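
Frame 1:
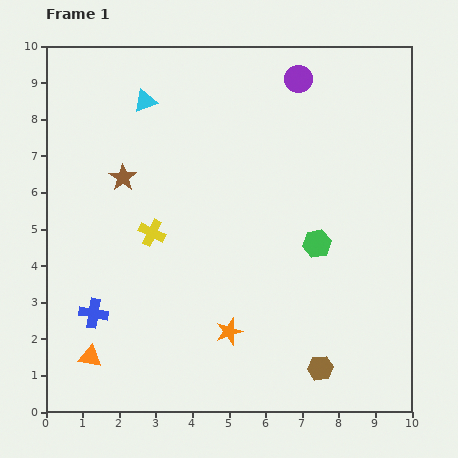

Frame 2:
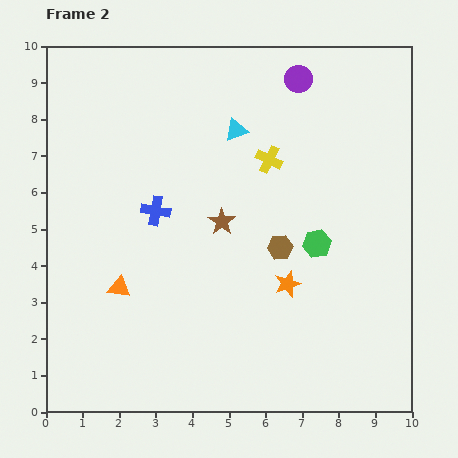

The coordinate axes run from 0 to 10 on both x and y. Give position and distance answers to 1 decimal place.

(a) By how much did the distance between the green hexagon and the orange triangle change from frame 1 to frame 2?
-1.4

Distance in frame 1: 6.9. Distance in frame 2: 5.5.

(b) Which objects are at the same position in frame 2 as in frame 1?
the purple circle, the green hexagon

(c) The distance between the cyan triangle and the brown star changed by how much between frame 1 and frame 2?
+0.3

Distance in frame 1: 2.2. Distance in frame 2: 2.5.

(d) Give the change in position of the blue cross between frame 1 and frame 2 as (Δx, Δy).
(1.7, 2.8)

The blue cross was at (1.3, 2.7) in frame 1 and (3.0, 5.5) in frame 2.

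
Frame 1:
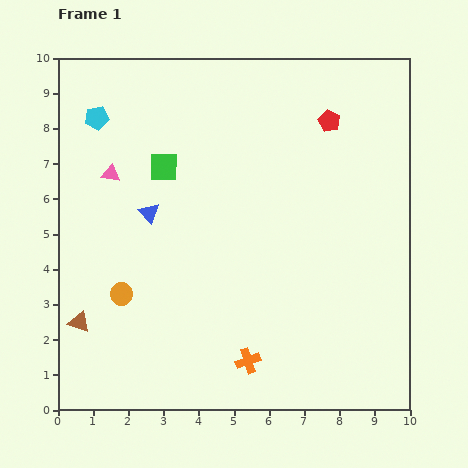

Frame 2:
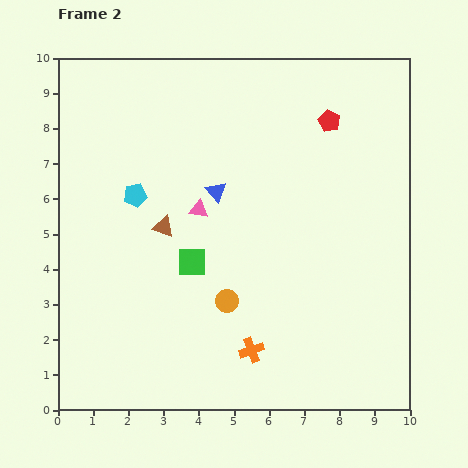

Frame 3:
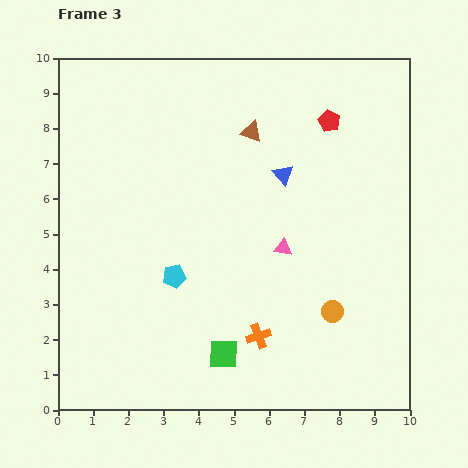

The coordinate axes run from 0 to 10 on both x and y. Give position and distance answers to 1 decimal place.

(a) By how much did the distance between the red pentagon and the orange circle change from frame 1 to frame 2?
-1.8

Distance in frame 1: 7.7. Distance in frame 2: 5.9.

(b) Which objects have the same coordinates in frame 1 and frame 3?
the red pentagon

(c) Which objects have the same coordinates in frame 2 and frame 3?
the red pentagon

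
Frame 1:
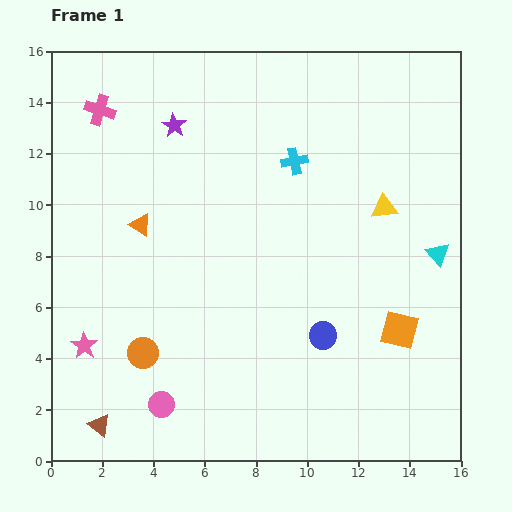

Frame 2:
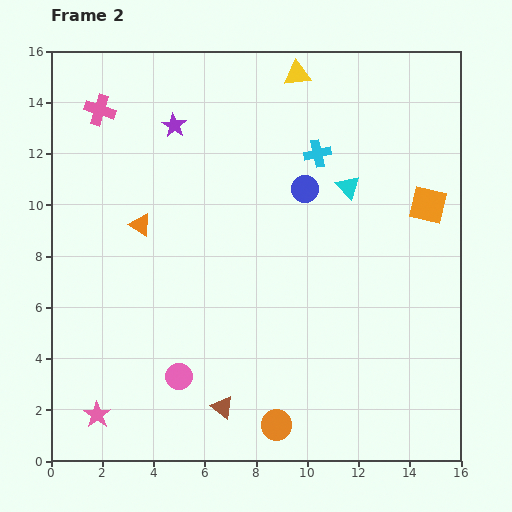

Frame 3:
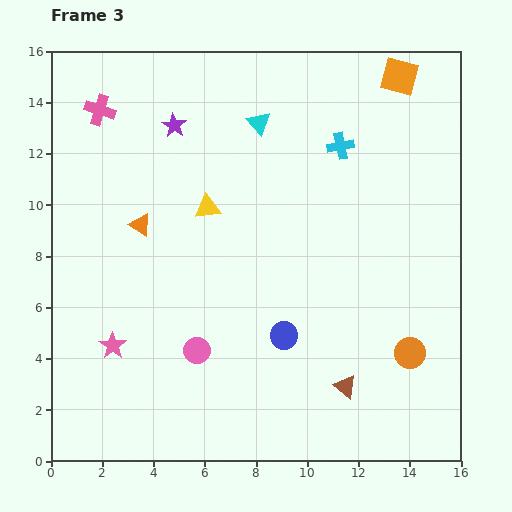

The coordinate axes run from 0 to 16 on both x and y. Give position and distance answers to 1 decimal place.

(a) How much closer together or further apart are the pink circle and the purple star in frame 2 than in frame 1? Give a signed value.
-1.1

Distance in frame 1: 10.9. Distance in frame 2: 9.8.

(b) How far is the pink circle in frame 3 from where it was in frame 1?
2.5

The pink circle moved from (4.3, 2.2) to (5.7, 4.3), a distance of √(1.4² + 2.1²) ≈ 2.5.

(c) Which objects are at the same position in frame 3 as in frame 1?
the orange triangle, the purple star, the pink cross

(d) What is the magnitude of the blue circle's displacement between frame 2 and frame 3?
5.8

The blue circle moved from (9.9, 10.6) to (9.1, 4.9), a distance of √(0.8² + 5.7²) ≈ 5.8.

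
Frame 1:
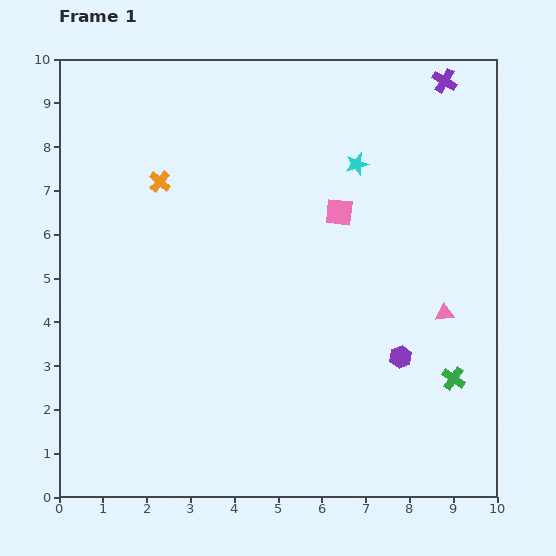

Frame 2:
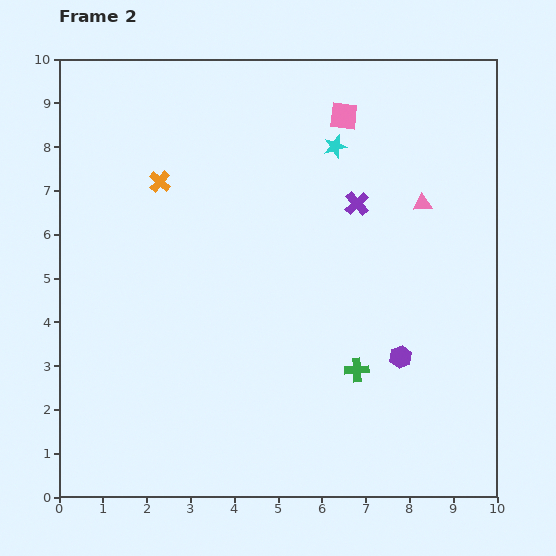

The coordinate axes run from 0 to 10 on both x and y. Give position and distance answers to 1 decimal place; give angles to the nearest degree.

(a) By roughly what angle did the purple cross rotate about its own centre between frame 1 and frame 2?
17° clockwise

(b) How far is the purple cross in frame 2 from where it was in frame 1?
3.4

The purple cross moved from (8.8, 9.5) to (6.8, 6.7), a distance of √(2.0² + 2.8²) ≈ 3.4.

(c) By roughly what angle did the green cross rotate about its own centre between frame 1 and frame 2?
38° counter-clockwise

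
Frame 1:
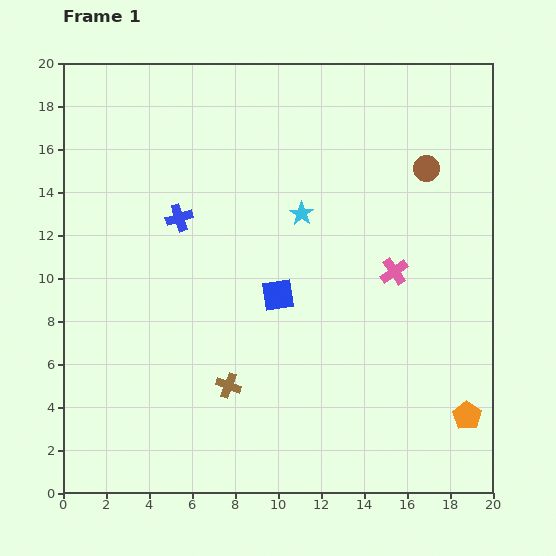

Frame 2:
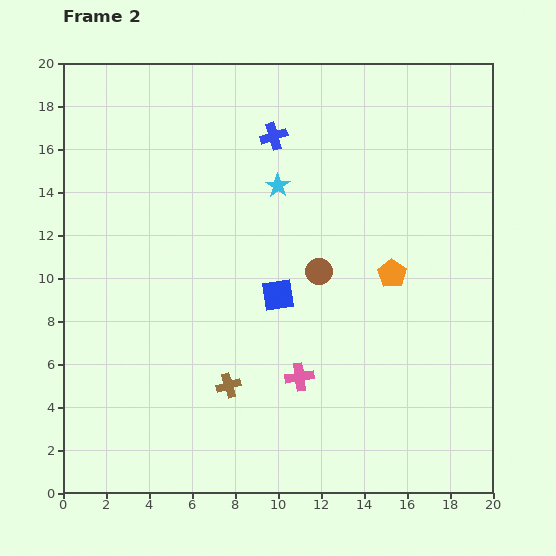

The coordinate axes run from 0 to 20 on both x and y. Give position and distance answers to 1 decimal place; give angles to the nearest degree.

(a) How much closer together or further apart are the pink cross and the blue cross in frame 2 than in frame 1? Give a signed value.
+1.0

Distance in frame 1: 10.3. Distance in frame 2: 11.3.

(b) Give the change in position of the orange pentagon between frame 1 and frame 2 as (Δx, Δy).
(-3.5, 6.6)

The orange pentagon was at (18.8, 3.6) in frame 1 and (15.3, 10.2) in frame 2.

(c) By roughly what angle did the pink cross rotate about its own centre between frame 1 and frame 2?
27° clockwise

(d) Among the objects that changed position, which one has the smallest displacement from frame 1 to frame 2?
the cyan star

(moved 1.7)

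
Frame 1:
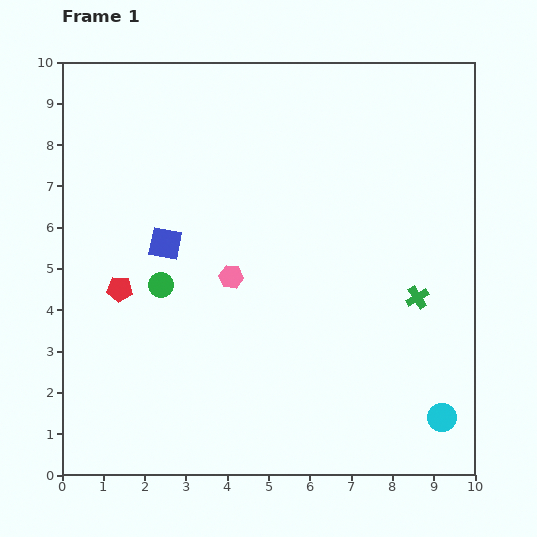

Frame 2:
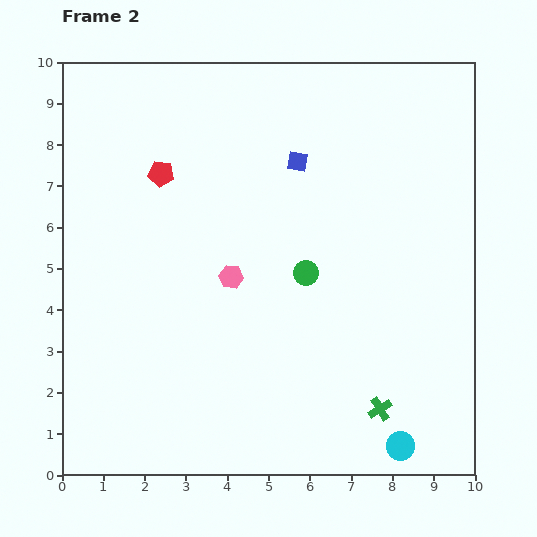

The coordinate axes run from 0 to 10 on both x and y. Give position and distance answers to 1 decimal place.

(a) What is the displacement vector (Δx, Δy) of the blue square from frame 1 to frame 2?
(3.2, 2.0)

The blue square was at (2.5, 5.6) in frame 1 and (5.7, 7.6) in frame 2.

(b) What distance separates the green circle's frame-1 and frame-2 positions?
3.5

The green circle moved from (2.4, 4.6) to (5.9, 4.9), a distance of √(3.5² + 0.3²) ≈ 3.5.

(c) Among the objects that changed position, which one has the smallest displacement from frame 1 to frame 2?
the cyan circle

(moved 1.2)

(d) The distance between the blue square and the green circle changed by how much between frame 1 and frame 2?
+1.7

Distance in frame 1: 1.0. Distance in frame 2: 2.7.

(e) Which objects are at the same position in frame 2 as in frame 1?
the pink hexagon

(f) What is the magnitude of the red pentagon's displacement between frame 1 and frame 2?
3.0

The red pentagon moved from (1.4, 4.5) to (2.4, 7.3), a distance of √(1.0² + 2.8²) ≈ 3.0.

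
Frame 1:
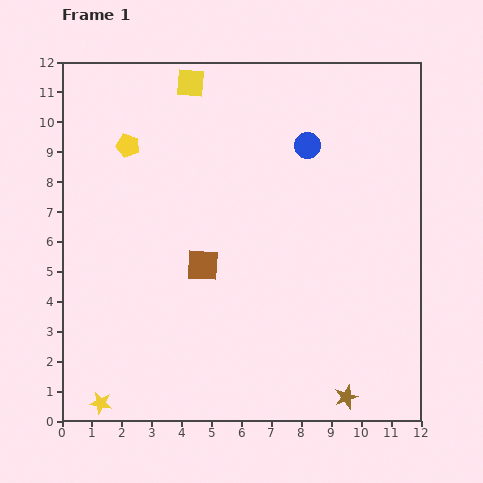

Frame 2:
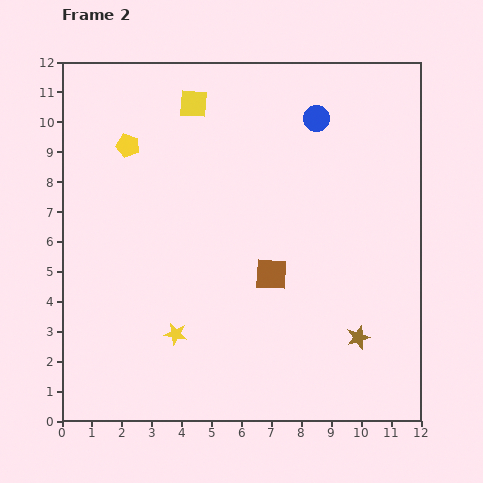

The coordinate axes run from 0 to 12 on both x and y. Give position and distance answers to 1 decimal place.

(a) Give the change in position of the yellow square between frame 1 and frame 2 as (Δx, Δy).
(0.1, -0.7)

The yellow square was at (4.3, 11.3) in frame 1 and (4.4, 10.6) in frame 2.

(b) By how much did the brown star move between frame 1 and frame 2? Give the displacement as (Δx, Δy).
(0.4, 2.0)

The brown star was at (9.5, 0.8) in frame 1 and (9.9, 2.8) in frame 2.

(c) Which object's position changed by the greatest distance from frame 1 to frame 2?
the yellow star

(moved 3.4; next 2.3)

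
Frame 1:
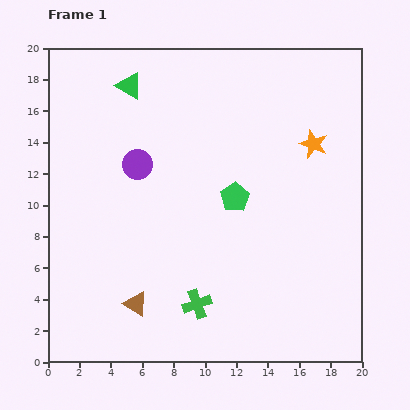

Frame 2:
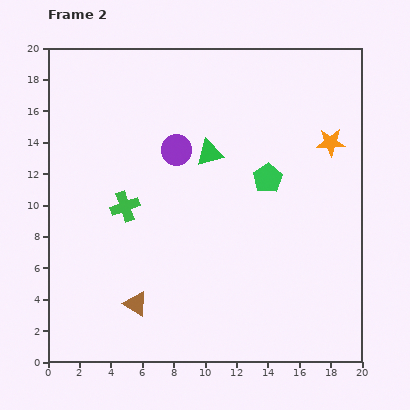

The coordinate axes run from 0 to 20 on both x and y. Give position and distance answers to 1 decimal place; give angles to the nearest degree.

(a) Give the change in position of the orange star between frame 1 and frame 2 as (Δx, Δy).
(1.1, 0.1)

The orange star was at (16.9, 13.9) in frame 1 and (18.0, 14.0) in frame 2.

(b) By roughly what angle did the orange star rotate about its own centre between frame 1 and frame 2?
23° counter-clockwise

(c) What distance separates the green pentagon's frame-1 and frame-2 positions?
2.4

The green pentagon moved from (11.9, 10.5) to (14.0, 11.7), a distance of √(2.1² + 1.2²) ≈ 2.4.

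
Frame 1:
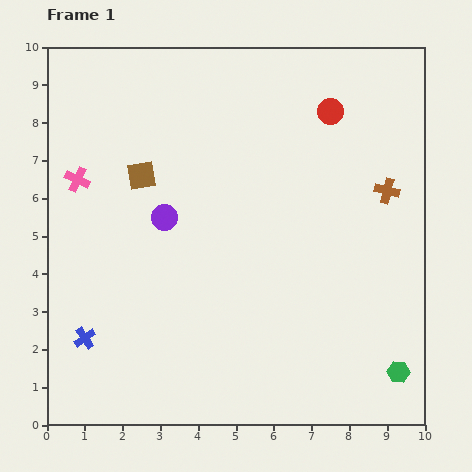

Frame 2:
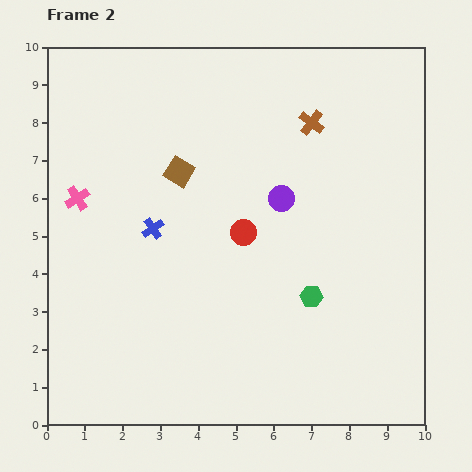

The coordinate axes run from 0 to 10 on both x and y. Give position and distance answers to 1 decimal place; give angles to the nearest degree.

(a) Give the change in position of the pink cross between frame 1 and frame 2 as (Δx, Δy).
(0.0, -0.5)

The pink cross was at (0.8, 6.5) in frame 1 and (0.8, 6.0) in frame 2.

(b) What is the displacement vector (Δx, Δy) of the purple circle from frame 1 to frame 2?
(3.1, 0.5)

The purple circle was at (3.1, 5.5) in frame 1 and (6.2, 6.0) in frame 2.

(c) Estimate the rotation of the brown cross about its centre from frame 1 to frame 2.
23° clockwise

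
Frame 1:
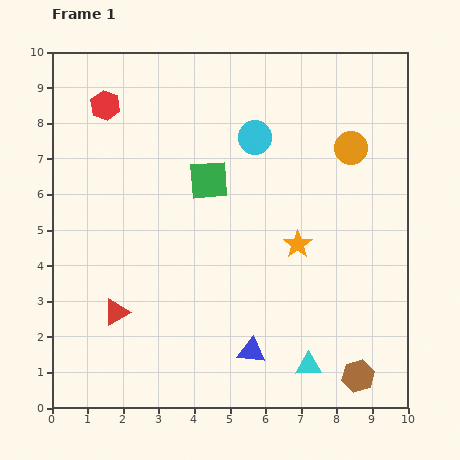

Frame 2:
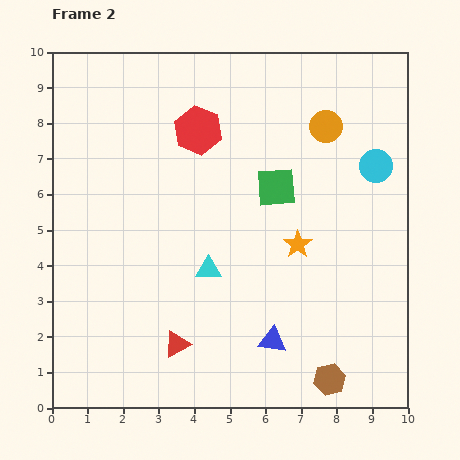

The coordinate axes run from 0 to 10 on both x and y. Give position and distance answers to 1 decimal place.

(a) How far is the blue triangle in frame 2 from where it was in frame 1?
0.7

The blue triangle moved from (5.6, 1.6) to (6.2, 1.9), a distance of √(0.6² + 0.3²) ≈ 0.7.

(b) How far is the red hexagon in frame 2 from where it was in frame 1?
2.7

The red hexagon moved from (1.5, 8.5) to (4.1, 7.8), a distance of √(2.6² + 0.7²) ≈ 2.7.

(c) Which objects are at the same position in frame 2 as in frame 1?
the orange star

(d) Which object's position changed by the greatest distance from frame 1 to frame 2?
the cyan triangle

(moved 3.9; next 3.5)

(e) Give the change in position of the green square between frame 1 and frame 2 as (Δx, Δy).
(1.9, -0.2)

The green square was at (4.4, 6.4) in frame 1 and (6.3, 6.2) in frame 2.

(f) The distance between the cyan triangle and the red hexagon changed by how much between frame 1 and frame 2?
-5.4

Distance in frame 1: 9.3. Distance in frame 2: 3.9.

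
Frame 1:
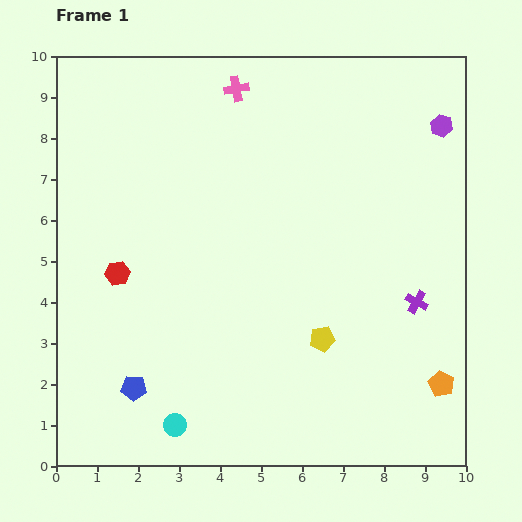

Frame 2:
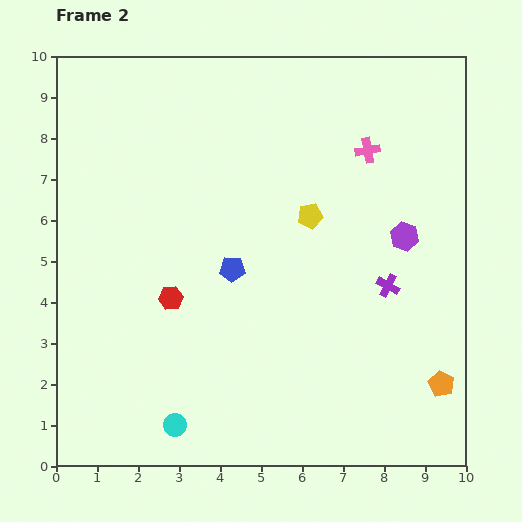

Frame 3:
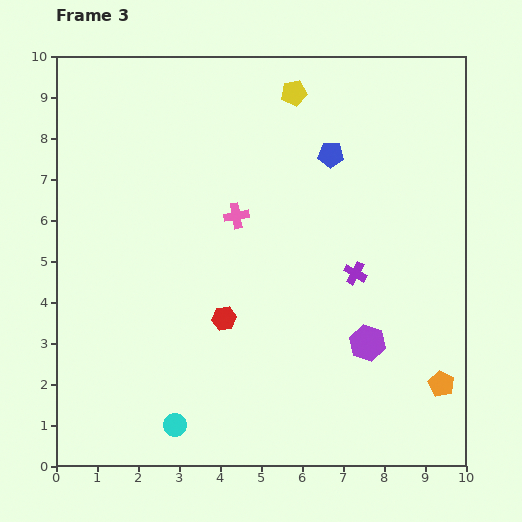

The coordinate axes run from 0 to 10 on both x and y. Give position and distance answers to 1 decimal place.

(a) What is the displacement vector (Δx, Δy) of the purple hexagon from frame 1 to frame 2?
(-0.9, -2.7)

The purple hexagon was at (9.4, 8.3) in frame 1 and (8.5, 5.6) in frame 2.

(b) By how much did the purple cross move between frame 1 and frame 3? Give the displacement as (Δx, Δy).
(-1.5, 0.7)

The purple cross was at (8.8, 4.0) in frame 1 and (7.3, 4.7) in frame 3.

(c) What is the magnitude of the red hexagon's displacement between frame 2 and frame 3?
1.4

The red hexagon moved from (2.8, 4.1) to (4.1, 3.6), a distance of √(1.3² + 0.5²) ≈ 1.4.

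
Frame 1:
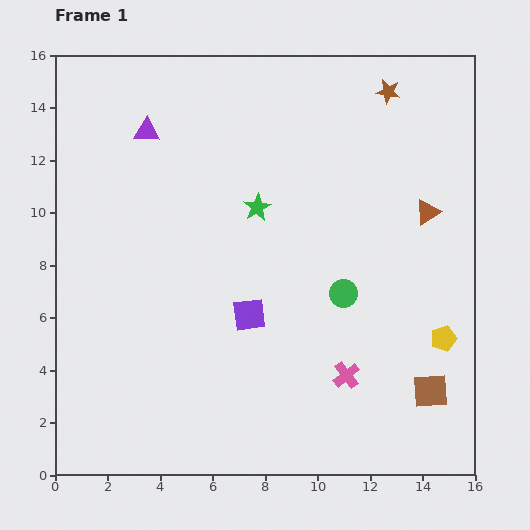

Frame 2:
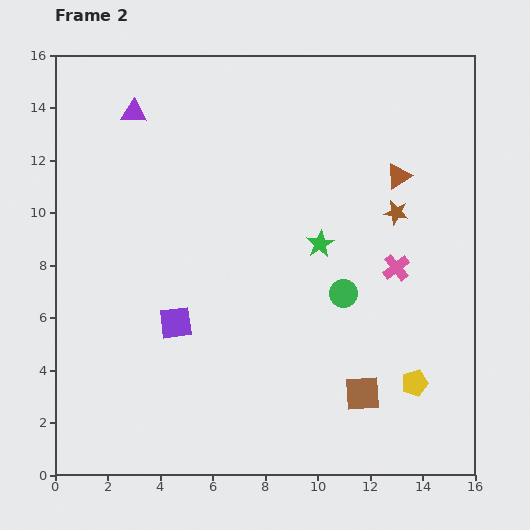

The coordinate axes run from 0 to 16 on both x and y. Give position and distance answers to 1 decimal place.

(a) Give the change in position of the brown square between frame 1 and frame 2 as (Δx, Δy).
(-2.6, -0.1)

The brown square was at (14.3, 3.2) in frame 1 and (11.7, 3.1) in frame 2.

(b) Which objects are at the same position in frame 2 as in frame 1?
the green circle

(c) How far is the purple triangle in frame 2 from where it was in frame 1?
0.9

The purple triangle moved from (3.5, 13.1) to (3.0, 13.8), a distance of √(0.5² + 0.7²) ≈ 0.9.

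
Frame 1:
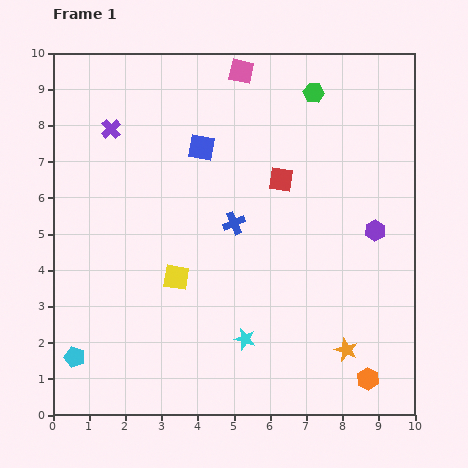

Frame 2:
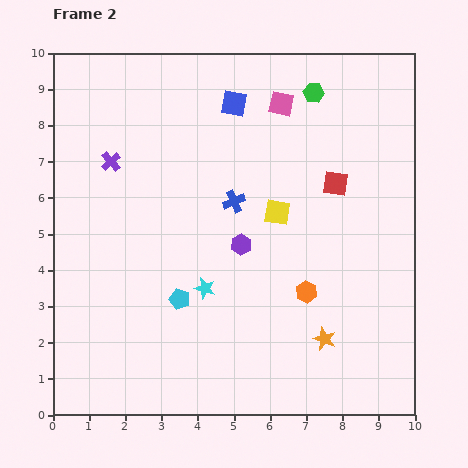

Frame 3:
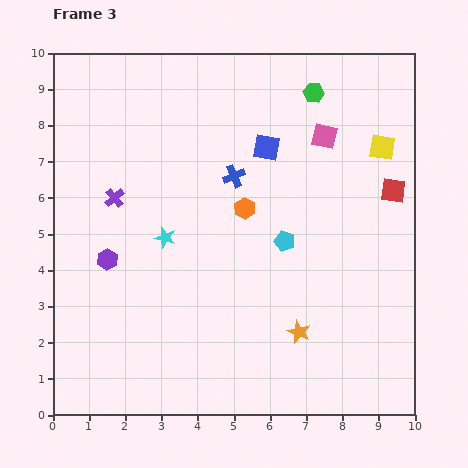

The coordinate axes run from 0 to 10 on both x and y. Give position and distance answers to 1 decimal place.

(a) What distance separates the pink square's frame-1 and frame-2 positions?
1.4

The pink square moved from (5.2, 9.5) to (6.3, 8.6), a distance of √(1.1² + 0.9²) ≈ 1.4.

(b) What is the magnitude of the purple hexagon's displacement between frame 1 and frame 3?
7.4

The purple hexagon moved from (8.9, 5.1) to (1.5, 4.3), a distance of √(7.4² + 0.8²) ≈ 7.4.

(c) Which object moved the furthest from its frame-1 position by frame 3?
the purple hexagon

(moved 7.4; next 6.7)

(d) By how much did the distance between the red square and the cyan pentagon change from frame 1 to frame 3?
-4.2

Distance in frame 1: 7.5. Distance in frame 3: 3.3.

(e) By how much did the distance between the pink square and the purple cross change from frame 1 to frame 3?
+2.1

Distance in frame 1: 3.9. Distance in frame 3: 6.0.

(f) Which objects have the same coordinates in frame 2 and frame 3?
the green hexagon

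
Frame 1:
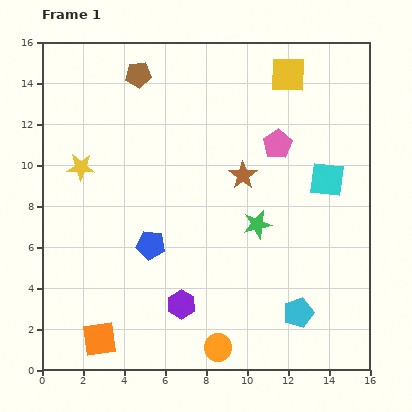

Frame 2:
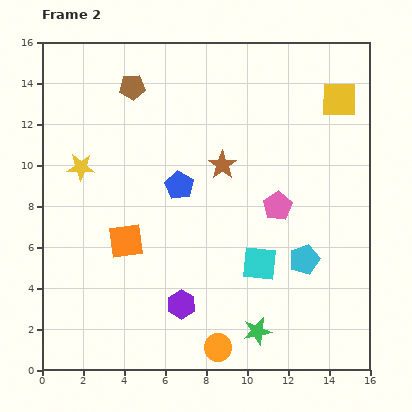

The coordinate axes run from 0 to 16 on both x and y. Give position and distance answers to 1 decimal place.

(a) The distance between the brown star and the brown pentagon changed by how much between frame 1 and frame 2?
-1.3

Distance in frame 1: 7.1. Distance in frame 2: 5.8.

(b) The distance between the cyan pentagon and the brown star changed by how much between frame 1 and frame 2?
-1.1

Distance in frame 1: 7.2. Distance in frame 2: 6.1.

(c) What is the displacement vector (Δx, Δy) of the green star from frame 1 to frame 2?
(0.0, -5.2)

The green star was at (10.5, 7.1) in frame 1 and (10.5, 1.9) in frame 2.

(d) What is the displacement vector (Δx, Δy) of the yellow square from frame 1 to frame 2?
(2.5, -1.2)

The yellow square was at (12.0, 14.4) in frame 1 and (14.5, 13.2) in frame 2.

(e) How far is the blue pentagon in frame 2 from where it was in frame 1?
3.2

The blue pentagon moved from (5.3, 6.1) to (6.7, 9.0), a distance of √(1.4² + 2.9²) ≈ 3.2.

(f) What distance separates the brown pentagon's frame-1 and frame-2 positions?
0.7

The brown pentagon moved from (4.7, 14.4) to (4.4, 13.8), a distance of √(0.3² + 0.6²) ≈ 0.7.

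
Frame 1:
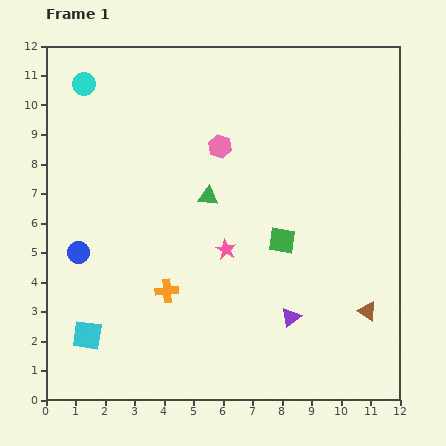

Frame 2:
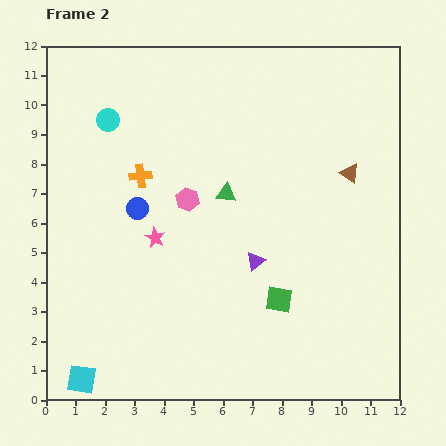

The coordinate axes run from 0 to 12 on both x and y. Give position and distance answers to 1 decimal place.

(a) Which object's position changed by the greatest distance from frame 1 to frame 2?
the brown triangle

(moved 4.7; next 4.0)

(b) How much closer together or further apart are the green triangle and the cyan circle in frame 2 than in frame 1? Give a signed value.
-1.0

Distance in frame 1: 5.7. Distance in frame 2: 4.7.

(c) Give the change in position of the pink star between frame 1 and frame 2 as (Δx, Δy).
(-2.4, 0.4)

The pink star was at (6.1, 5.1) in frame 1 and (3.7, 5.5) in frame 2.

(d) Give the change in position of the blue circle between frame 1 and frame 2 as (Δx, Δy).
(2.0, 1.5)

The blue circle was at (1.1, 5.0) in frame 1 and (3.1, 6.5) in frame 2.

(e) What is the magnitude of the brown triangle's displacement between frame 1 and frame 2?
4.7

The brown triangle moved from (10.9, 3.0) to (10.3, 7.7), a distance of √(0.6² + 4.7²) ≈ 4.7.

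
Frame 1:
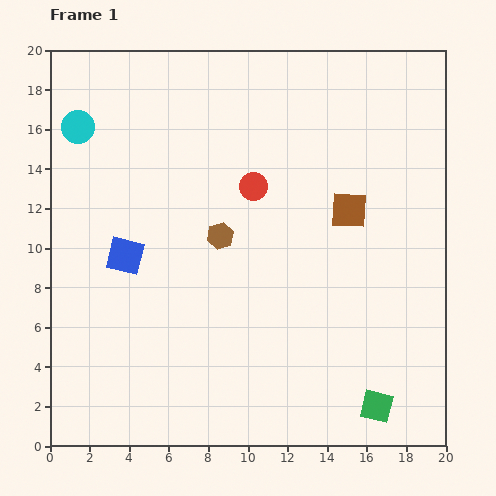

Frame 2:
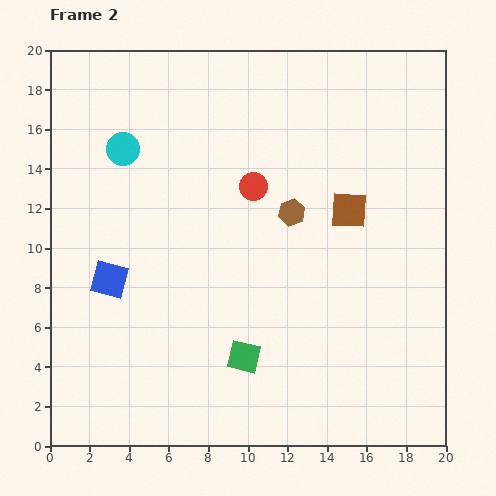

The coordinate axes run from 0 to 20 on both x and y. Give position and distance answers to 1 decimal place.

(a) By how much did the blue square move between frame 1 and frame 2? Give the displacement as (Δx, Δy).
(-0.8, -1.2)

The blue square was at (3.8, 9.6) in frame 1 and (3.0, 8.4) in frame 2.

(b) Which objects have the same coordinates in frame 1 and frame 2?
the red circle, the brown square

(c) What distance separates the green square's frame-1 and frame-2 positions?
7.2

The green square moved from (16.5, 2.0) to (9.8, 4.5), a distance of √(6.7² + 2.5²) ≈ 7.2.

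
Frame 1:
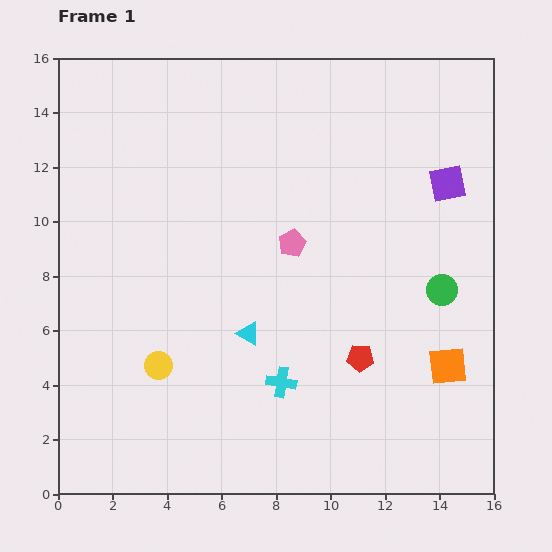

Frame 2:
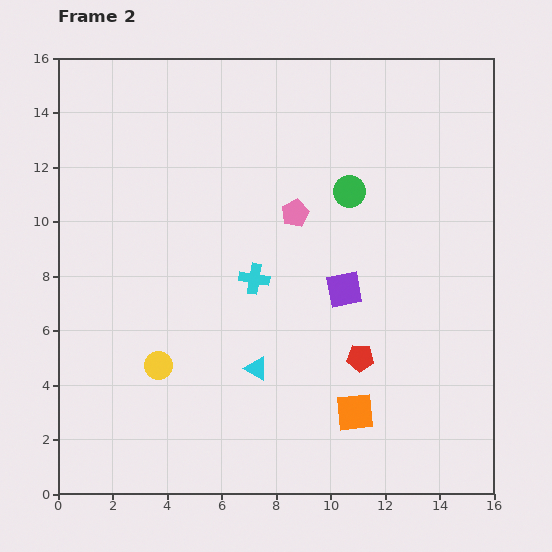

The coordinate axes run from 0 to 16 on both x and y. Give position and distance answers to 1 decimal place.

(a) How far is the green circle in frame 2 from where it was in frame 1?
5.0

The green circle moved from (14.1, 7.5) to (10.7, 11.1), a distance of √(3.4² + 3.6²) ≈ 5.0.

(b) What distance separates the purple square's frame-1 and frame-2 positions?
5.4

The purple square moved from (14.3, 11.4) to (10.5, 7.5), a distance of √(3.8² + 3.9²) ≈ 5.4.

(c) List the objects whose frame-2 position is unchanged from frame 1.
the red pentagon, the yellow circle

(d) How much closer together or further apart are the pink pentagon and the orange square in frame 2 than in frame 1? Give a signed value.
+0.3

Distance in frame 1: 7.3. Distance in frame 2: 7.6.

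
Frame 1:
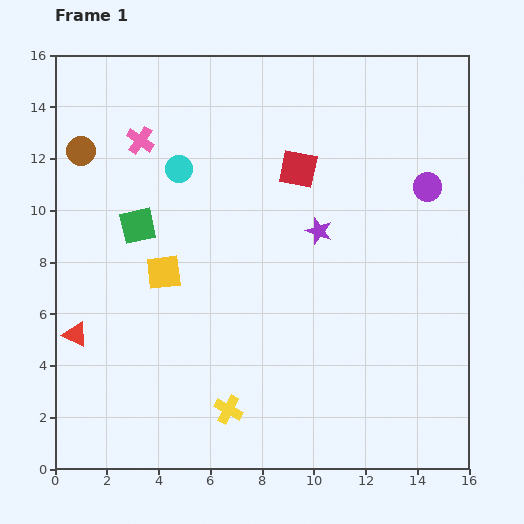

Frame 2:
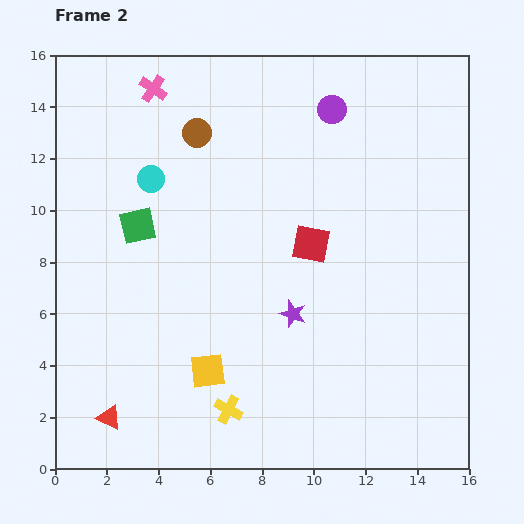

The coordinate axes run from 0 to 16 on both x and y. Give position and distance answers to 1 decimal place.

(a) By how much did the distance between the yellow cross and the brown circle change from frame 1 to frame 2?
-0.7

Distance in frame 1: 11.5. Distance in frame 2: 10.8.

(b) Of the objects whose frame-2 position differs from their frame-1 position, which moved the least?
the cyan circle

(moved 1.2)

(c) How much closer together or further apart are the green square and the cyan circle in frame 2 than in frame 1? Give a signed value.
-0.8

Distance in frame 1: 2.7. Distance in frame 2: 1.9.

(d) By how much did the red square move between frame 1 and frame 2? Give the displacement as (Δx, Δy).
(0.5, -2.9)

The red square was at (9.4, 11.6) in frame 1 and (9.9, 8.7) in frame 2.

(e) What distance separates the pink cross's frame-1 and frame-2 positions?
2.1

The pink cross moved from (3.3, 12.7) to (3.8, 14.7), a distance of √(0.5² + 2.0²) ≈ 2.1.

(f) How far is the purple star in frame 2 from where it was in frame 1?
3.4

The purple star moved from (10.2, 9.2) to (9.2, 6.0), a distance of √(1.0² + 3.2²) ≈ 3.4.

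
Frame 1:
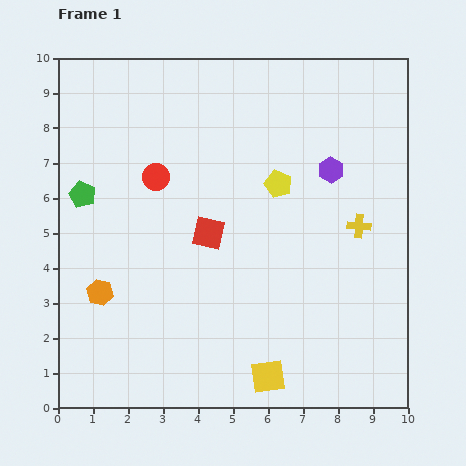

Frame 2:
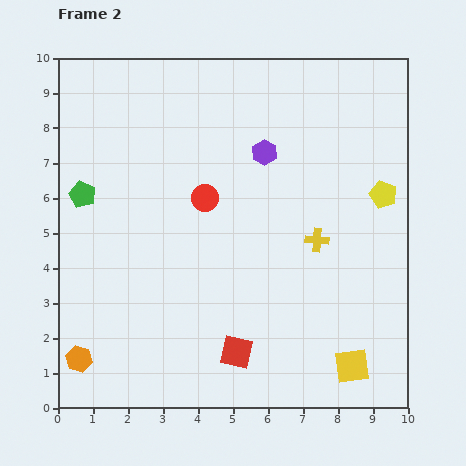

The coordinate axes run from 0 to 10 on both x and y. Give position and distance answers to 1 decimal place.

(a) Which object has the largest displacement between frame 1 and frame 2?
the red square

(moved 3.5; next 3.0)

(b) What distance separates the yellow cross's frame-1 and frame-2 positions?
1.3

The yellow cross moved from (8.6, 5.2) to (7.4, 4.8), a distance of √(1.2² + 0.4²) ≈ 1.3.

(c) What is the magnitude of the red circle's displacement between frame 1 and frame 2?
1.5

The red circle moved from (2.8, 6.6) to (4.2, 6.0), a distance of √(1.4² + 0.6²) ≈ 1.5.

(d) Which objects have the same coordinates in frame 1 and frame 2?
the green pentagon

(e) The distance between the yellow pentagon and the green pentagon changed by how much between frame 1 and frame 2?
+3.0

Distance in frame 1: 5.6. Distance in frame 2: 8.6.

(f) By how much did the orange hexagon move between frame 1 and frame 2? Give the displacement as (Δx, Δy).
(-0.6, -1.9)

The orange hexagon was at (1.2, 3.3) in frame 1 and (0.6, 1.4) in frame 2.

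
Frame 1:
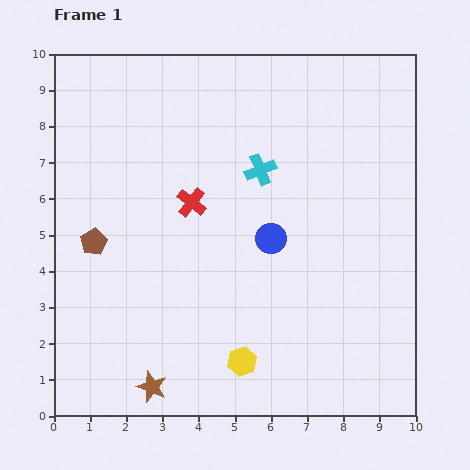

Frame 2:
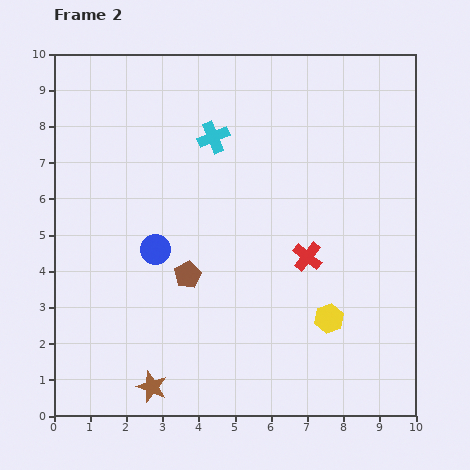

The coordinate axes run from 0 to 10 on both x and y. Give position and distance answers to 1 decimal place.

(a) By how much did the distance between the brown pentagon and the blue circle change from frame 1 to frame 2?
-3.8

Distance in frame 1: 4.9. Distance in frame 2: 1.1.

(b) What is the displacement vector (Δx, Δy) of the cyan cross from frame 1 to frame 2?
(-1.3, 0.9)

The cyan cross was at (5.7, 6.8) in frame 1 and (4.4, 7.7) in frame 2.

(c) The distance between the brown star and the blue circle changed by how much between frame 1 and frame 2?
-1.5

Distance in frame 1: 5.3. Distance in frame 2: 3.8.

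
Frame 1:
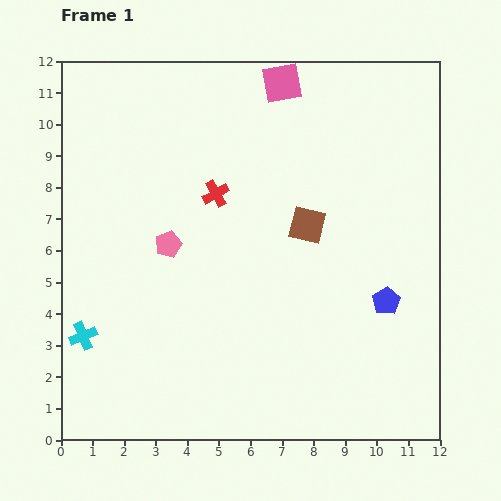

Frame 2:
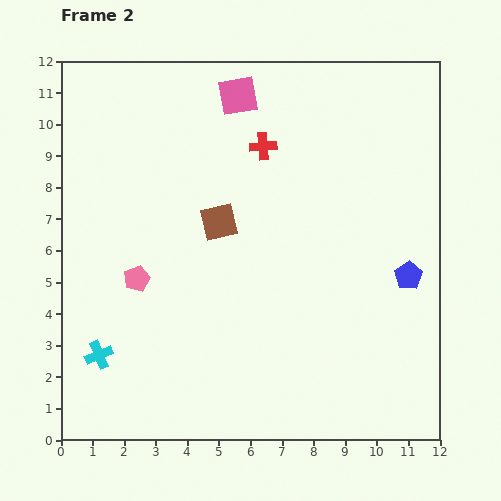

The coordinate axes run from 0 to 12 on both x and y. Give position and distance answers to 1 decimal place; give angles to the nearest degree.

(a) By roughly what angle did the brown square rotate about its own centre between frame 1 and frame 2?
27° counter-clockwise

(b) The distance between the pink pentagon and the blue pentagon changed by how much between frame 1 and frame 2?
+1.5

Distance in frame 1: 7.1. Distance in frame 2: 8.6.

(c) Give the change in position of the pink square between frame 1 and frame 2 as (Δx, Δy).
(-1.4, -0.4)

The pink square was at (7.0, 11.3) in frame 1 and (5.6, 10.9) in frame 2.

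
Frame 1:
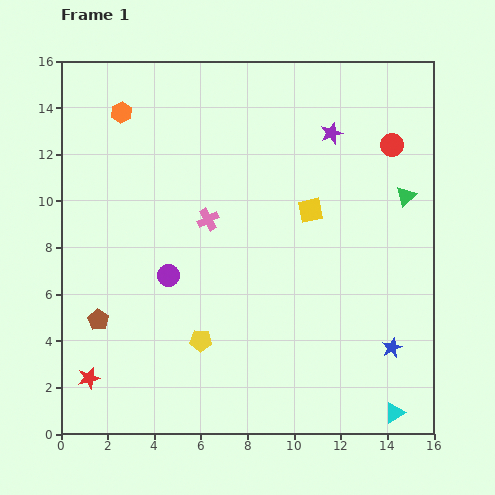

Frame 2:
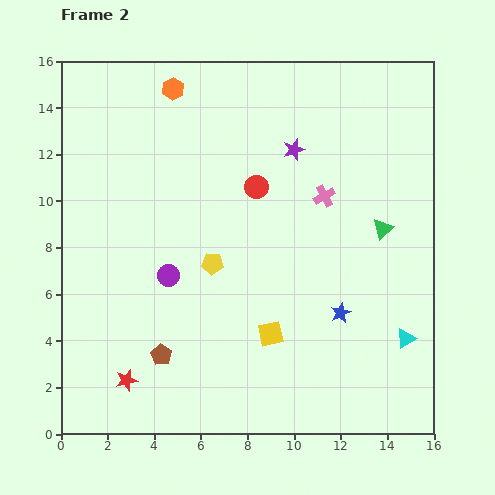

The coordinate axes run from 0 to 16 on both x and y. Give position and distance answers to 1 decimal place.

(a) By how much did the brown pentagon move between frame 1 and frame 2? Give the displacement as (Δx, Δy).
(2.7, -1.5)

The brown pentagon was at (1.6, 4.9) in frame 1 and (4.3, 3.4) in frame 2.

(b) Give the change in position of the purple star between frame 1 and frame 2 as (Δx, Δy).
(-1.6, -0.7)

The purple star was at (11.6, 12.9) in frame 1 and (10.0, 12.2) in frame 2.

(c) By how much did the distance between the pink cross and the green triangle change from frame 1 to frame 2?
-5.7

Distance in frame 1: 8.6. Distance in frame 2: 2.9.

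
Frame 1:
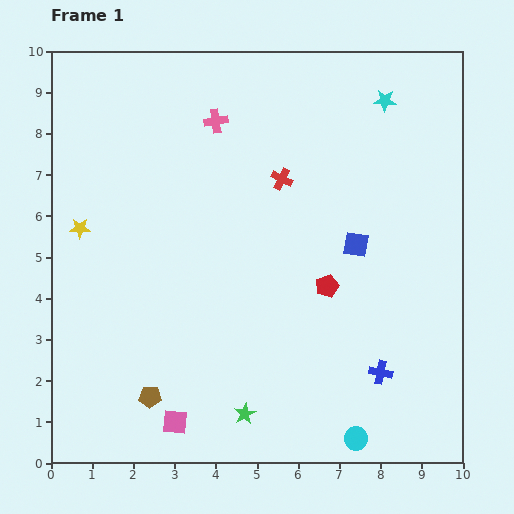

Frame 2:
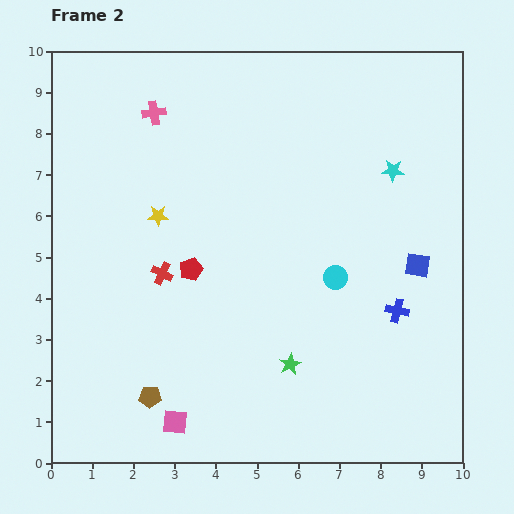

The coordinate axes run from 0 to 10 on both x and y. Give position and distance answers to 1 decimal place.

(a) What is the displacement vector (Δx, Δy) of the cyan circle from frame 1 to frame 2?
(-0.5, 3.9)

The cyan circle was at (7.4, 0.6) in frame 1 and (6.9, 4.5) in frame 2.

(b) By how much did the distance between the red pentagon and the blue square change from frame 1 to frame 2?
+4.3

Distance in frame 1: 1.2. Distance in frame 2: 5.5.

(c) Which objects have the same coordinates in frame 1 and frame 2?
the pink square, the brown pentagon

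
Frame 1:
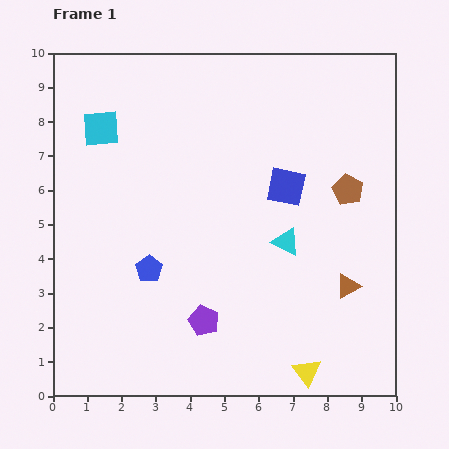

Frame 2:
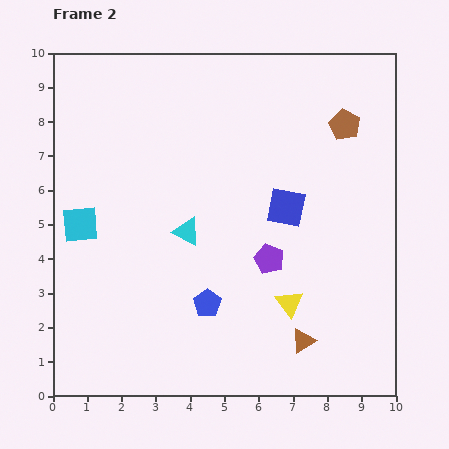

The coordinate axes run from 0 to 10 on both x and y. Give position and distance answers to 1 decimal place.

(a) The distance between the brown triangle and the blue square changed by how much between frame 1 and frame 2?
+0.5

Distance in frame 1: 3.4. Distance in frame 2: 3.9.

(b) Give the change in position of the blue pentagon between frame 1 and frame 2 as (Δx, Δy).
(1.7, -1.0)

The blue pentagon was at (2.8, 3.7) in frame 1 and (4.5, 2.7) in frame 2.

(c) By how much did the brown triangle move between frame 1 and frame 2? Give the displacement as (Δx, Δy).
(-1.3, -1.6)

The brown triangle was at (8.6, 3.2) in frame 1 and (7.3, 1.6) in frame 2.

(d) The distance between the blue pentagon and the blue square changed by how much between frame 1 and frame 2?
-1.1

Distance in frame 1: 4.7. Distance in frame 2: 3.6.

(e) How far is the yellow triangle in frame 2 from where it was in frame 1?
2.1

The yellow triangle moved from (7.4, 0.7) to (6.9, 2.7), a distance of √(0.5² + 2.0²) ≈ 2.1.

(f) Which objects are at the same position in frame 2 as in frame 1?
none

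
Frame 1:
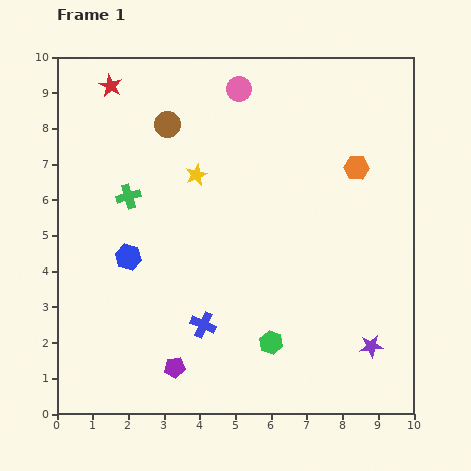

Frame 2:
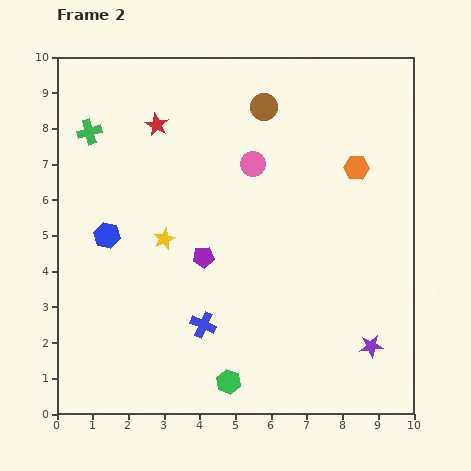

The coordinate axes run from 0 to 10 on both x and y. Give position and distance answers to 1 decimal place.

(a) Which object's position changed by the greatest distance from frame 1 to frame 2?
the purple pentagon

(moved 3.2; next 2.7)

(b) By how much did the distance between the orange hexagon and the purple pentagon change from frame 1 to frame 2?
-2.6

Distance in frame 1: 7.6. Distance in frame 2: 5.0.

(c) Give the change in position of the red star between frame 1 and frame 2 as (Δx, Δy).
(1.3, -1.1)

The red star was at (1.5, 9.2) in frame 1 and (2.8, 8.1) in frame 2.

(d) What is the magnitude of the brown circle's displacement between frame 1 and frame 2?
2.7

The brown circle moved from (3.1, 8.1) to (5.8, 8.6), a distance of √(2.7² + 0.5²) ≈ 2.7.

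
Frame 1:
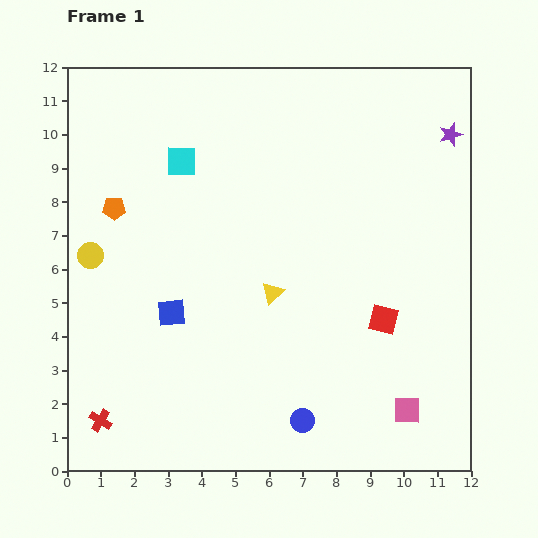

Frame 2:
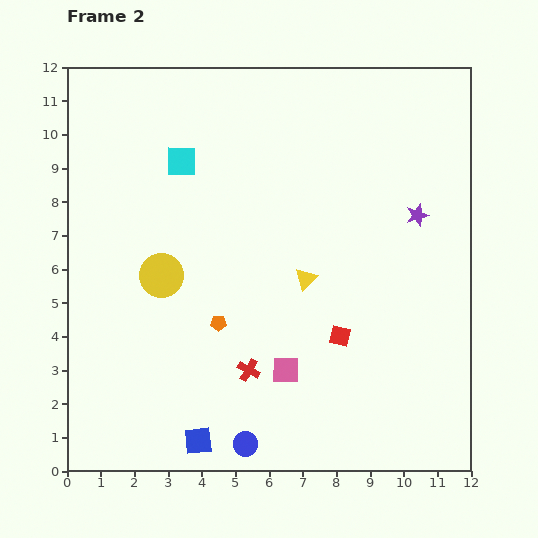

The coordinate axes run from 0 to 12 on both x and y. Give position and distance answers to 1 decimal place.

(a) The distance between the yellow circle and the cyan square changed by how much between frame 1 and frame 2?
-0.4

Distance in frame 1: 3.9. Distance in frame 2: 3.5.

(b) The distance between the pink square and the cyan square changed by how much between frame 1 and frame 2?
-3.1

Distance in frame 1: 10.0. Distance in frame 2: 6.9.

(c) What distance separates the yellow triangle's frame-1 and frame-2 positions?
1.1

The yellow triangle moved from (6.1, 5.3) to (7.1, 5.7), a distance of √(1.0² + 0.4²) ≈ 1.1.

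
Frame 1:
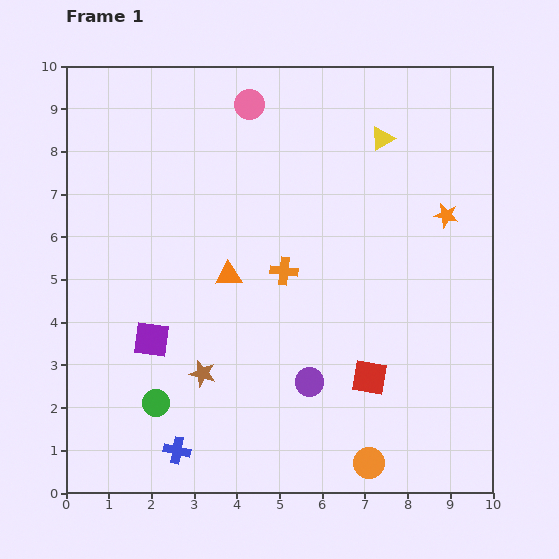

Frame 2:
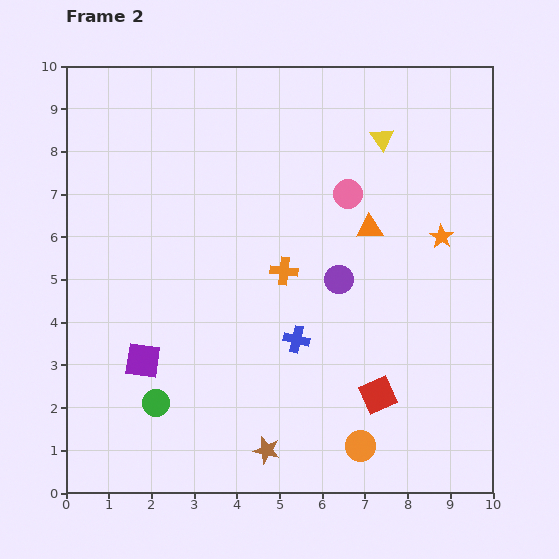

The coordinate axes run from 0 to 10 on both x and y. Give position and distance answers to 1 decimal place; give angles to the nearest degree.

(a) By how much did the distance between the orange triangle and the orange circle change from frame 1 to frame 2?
-0.4

Distance in frame 1: 5.5. Distance in frame 2: 5.1.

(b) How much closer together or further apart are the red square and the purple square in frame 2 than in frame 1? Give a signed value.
+0.4

Distance in frame 1: 5.2. Distance in frame 2: 5.6.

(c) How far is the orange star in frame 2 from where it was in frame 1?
0.5

The orange star moved from (8.9, 6.5) to (8.8, 6.0), a distance of √(0.1² + 0.5²) ≈ 0.5.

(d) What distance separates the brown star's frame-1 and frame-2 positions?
2.3

The brown star moved from (3.2, 2.8) to (4.7, 1.0), a distance of √(1.5² + 1.8²) ≈ 2.3.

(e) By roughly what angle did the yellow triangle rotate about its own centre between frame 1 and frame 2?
36° counter-clockwise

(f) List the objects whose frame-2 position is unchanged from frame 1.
the green circle, the yellow triangle, the orange cross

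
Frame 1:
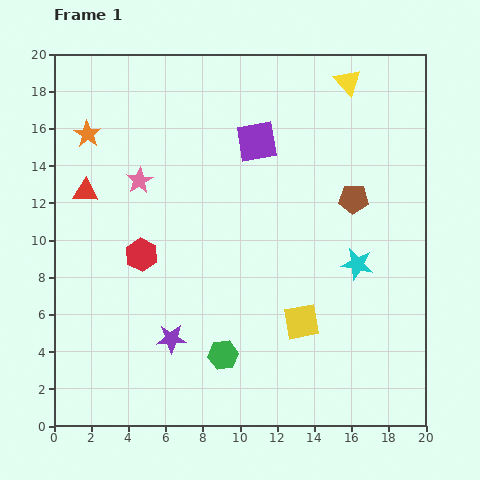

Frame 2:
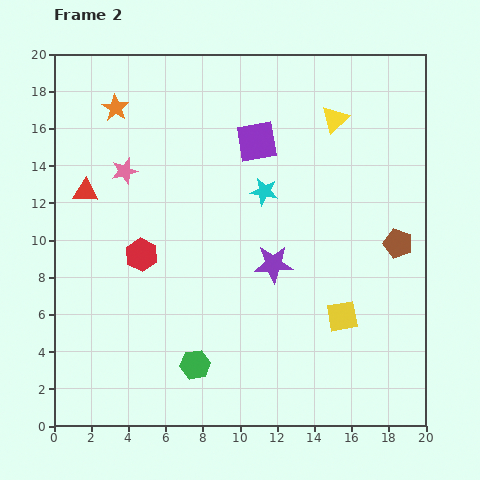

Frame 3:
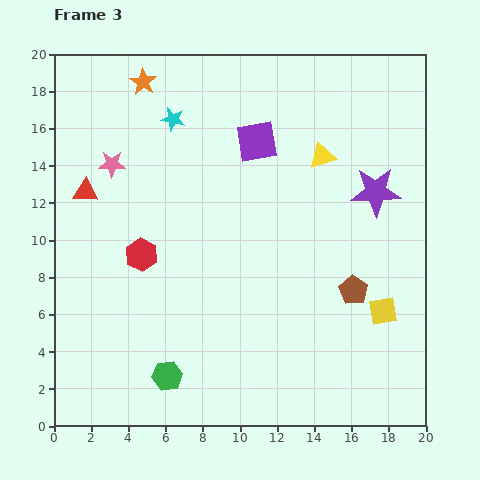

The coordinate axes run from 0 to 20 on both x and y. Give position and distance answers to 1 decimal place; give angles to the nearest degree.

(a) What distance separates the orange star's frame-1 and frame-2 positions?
2.1

The orange star moved from (1.8, 15.7) to (3.3, 17.1), a distance of √(1.5² + 1.4²) ≈ 2.1.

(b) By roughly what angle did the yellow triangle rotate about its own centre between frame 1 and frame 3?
54° clockwise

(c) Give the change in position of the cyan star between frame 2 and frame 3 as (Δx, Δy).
(-4.9, 3.9)

The cyan star was at (11.3, 12.6) in frame 2 and (6.4, 16.5) in frame 3.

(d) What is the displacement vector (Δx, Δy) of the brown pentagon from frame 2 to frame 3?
(-2.4, -2.5)

The brown pentagon was at (18.5, 9.8) in frame 2 and (16.1, 7.3) in frame 3.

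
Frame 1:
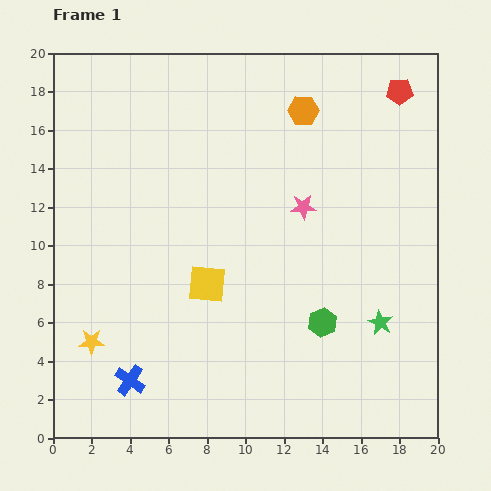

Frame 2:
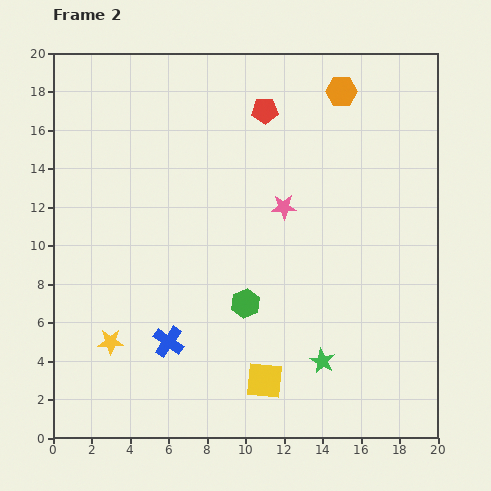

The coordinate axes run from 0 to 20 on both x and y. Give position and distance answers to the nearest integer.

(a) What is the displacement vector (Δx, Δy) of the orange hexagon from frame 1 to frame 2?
(2, 1)

The orange hexagon was at (13, 17) in frame 1 and (15, 18) in frame 2.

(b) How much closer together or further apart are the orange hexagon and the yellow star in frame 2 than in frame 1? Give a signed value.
+2

Distance in frame 1: 16. Distance in frame 2: 18.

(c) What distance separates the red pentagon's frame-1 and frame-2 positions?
7

The red pentagon moved from (18, 18) to (11, 17), a distance of √(7² + 1²) ≈ 7.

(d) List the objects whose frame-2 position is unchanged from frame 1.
none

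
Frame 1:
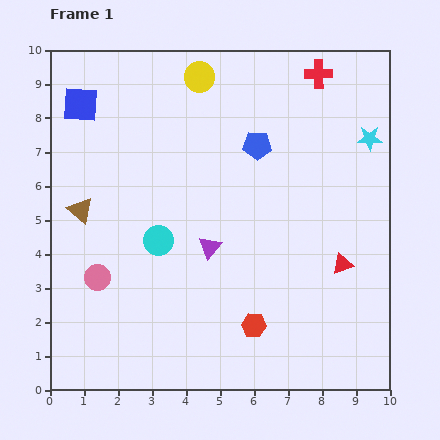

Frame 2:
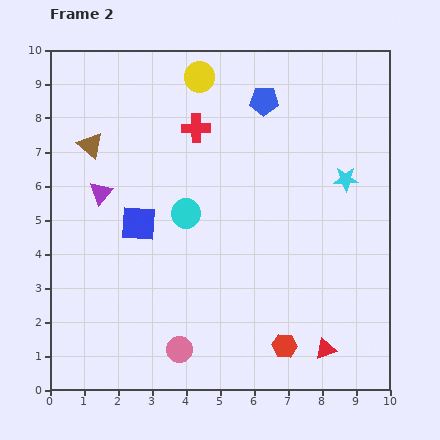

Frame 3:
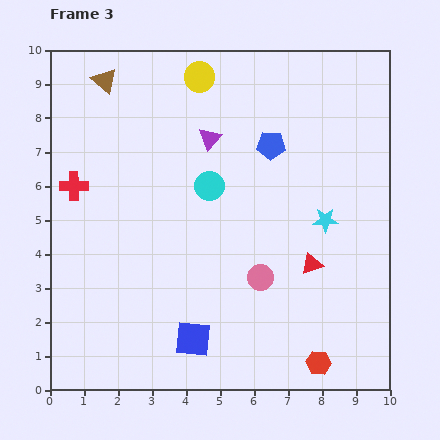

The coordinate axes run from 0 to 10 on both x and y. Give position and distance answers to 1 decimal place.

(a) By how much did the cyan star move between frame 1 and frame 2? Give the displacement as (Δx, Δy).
(-0.7, -1.2)

The cyan star was at (9.4, 7.4) in frame 1 and (8.7, 6.2) in frame 2.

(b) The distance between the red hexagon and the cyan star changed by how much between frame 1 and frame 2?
-1.3

Distance in frame 1: 6.5. Distance in frame 2: 5.2.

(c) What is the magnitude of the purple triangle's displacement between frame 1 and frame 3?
3.2

The purple triangle moved from (4.7, 4.2) to (4.7, 7.4), a distance of √(0.0² + 3.2²) ≈ 3.2.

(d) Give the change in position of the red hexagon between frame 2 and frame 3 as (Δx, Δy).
(1.0, -0.5)

The red hexagon was at (6.9, 1.3) in frame 2 and (7.9, 0.8) in frame 3.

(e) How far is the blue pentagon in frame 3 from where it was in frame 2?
1.3

The blue pentagon moved from (6.3, 8.5) to (6.5, 7.2), a distance of √(0.2² + 1.3²) ≈ 1.3.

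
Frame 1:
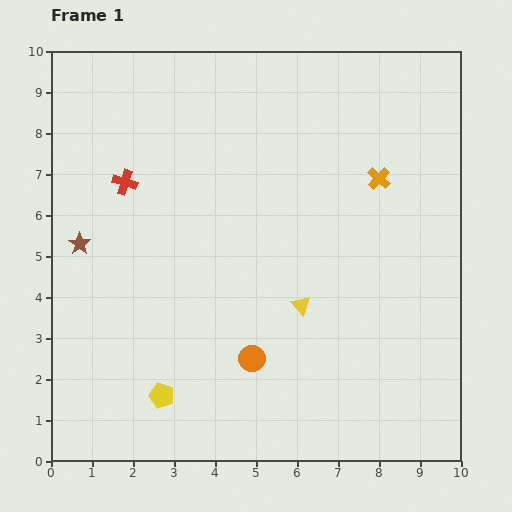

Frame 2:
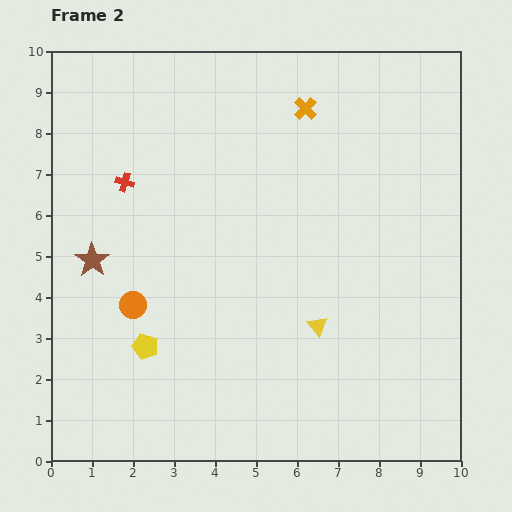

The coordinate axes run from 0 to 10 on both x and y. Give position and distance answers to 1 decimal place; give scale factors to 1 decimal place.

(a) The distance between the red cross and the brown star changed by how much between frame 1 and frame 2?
+0.2

Distance in frame 1: 1.9. Distance in frame 2: 2.1.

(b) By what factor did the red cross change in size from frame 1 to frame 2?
0.8×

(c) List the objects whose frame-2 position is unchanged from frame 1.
the red cross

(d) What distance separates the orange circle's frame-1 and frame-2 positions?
3.2

The orange circle moved from (4.9, 2.5) to (2.0, 3.8), a distance of √(2.9² + 1.3²) ≈ 3.2.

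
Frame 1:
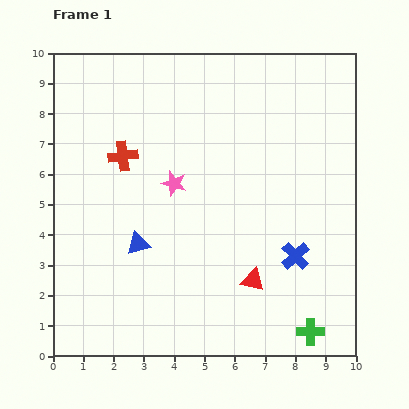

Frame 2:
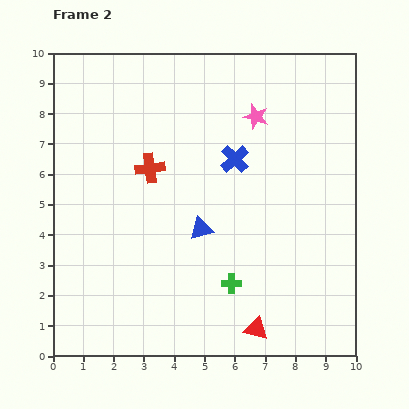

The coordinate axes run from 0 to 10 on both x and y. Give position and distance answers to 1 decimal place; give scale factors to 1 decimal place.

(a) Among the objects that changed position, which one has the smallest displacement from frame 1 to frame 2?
the red cross

(moved 1.0)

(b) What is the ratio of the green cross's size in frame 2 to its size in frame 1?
0.7×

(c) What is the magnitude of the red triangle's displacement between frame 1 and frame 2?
1.6

The red triangle moved from (6.6, 2.5) to (6.7, 0.9), a distance of √(0.1² + 1.6²) ≈ 1.6.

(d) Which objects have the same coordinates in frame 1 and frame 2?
none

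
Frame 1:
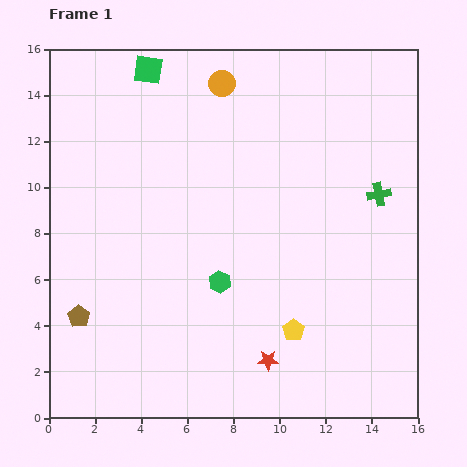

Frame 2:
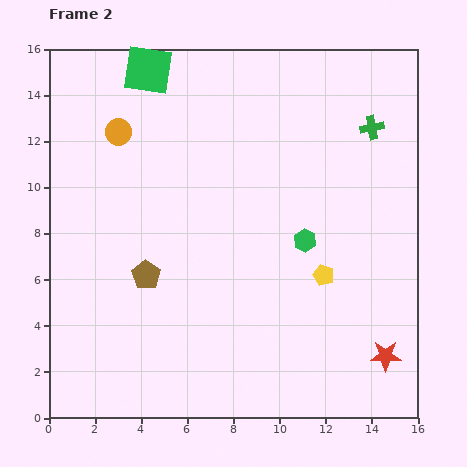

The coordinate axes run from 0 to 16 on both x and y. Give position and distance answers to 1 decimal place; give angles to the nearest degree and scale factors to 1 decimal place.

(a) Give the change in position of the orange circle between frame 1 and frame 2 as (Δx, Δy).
(-4.5, -2.1)

The orange circle was at (7.5, 14.5) in frame 1 and (3.0, 12.4) in frame 2.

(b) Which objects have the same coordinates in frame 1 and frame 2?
the green square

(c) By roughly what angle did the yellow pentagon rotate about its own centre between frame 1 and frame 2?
16° counter-clockwise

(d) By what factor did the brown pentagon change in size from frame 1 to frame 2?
1.3×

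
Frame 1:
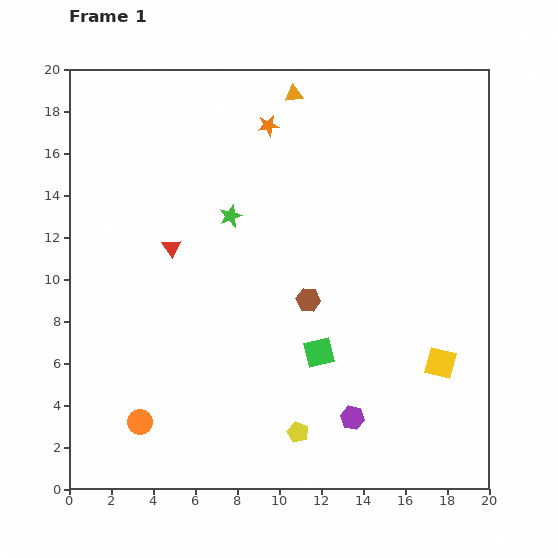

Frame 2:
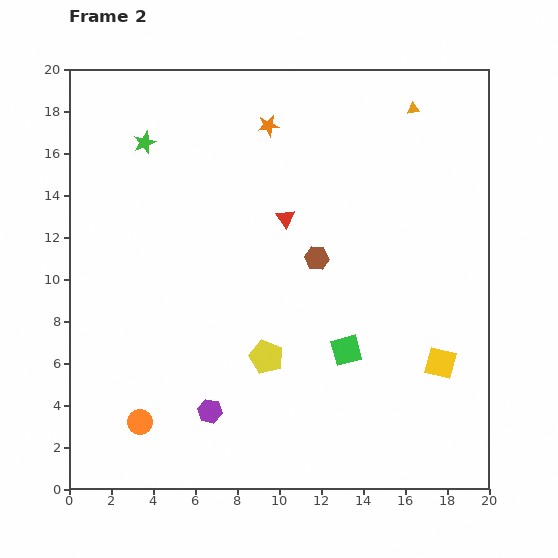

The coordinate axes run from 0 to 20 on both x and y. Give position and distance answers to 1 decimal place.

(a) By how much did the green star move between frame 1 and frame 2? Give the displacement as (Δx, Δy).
(-4.1, 3.5)

The green star was at (7.7, 13.0) in frame 1 and (3.6, 16.5) in frame 2.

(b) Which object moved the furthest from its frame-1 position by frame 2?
the purple hexagon

(moved 6.8; next 5.7)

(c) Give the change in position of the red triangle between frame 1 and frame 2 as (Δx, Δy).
(5.4, 1.4)

The red triangle was at (4.9, 11.5) in frame 1 and (10.3, 12.9) in frame 2.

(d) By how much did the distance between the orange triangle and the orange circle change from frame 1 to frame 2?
+2.6

Distance in frame 1: 17.2. Distance in frame 2: 19.8.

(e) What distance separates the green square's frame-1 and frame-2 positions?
1.3

The green square moved from (11.9, 6.5) to (13.2, 6.6), a distance of √(1.3² + 0.1²) ≈ 1.3.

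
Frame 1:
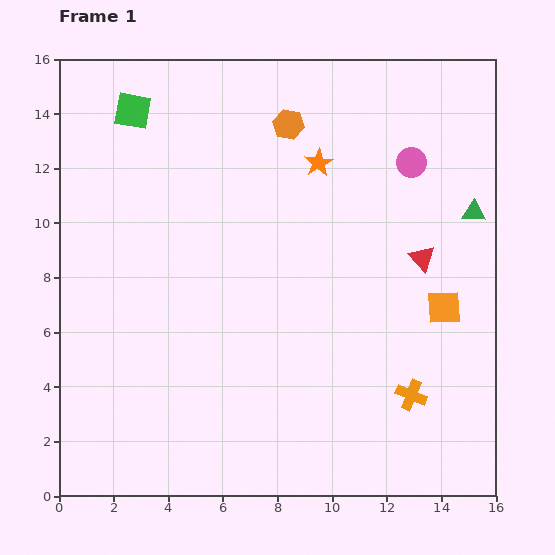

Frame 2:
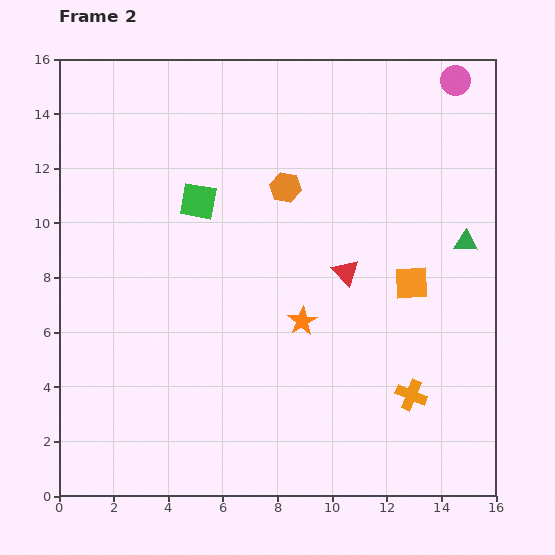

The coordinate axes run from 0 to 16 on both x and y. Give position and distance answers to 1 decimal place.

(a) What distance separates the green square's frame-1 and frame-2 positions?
4.1

The green square moved from (2.7, 14.1) to (5.1, 10.8), a distance of √(2.4² + 3.3²) ≈ 4.1.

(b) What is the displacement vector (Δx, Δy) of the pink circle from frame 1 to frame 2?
(1.6, 3.0)

The pink circle was at (12.9, 12.2) in frame 1 and (14.5, 15.2) in frame 2.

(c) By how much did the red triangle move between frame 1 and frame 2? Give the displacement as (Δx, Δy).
(-2.8, -0.5)

The red triangle was at (13.3, 8.7) in frame 1 and (10.5, 8.2) in frame 2.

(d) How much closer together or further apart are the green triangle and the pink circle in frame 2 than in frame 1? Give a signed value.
+3.0

Distance in frame 1: 2.9. Distance in frame 2: 5.9.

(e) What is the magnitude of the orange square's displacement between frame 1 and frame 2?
1.5

The orange square moved from (14.1, 6.9) to (12.9, 7.8), a distance of √(1.2² + 0.9²) ≈ 1.5.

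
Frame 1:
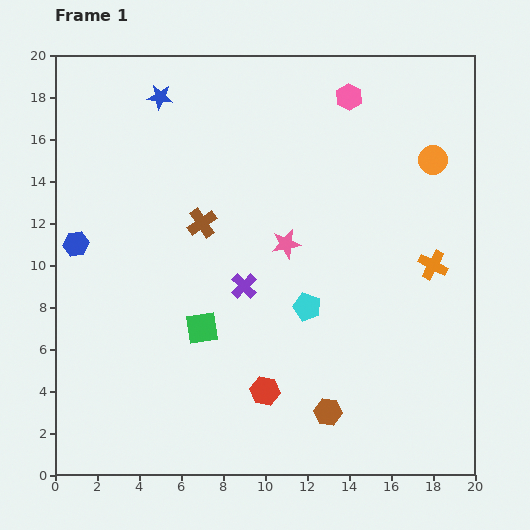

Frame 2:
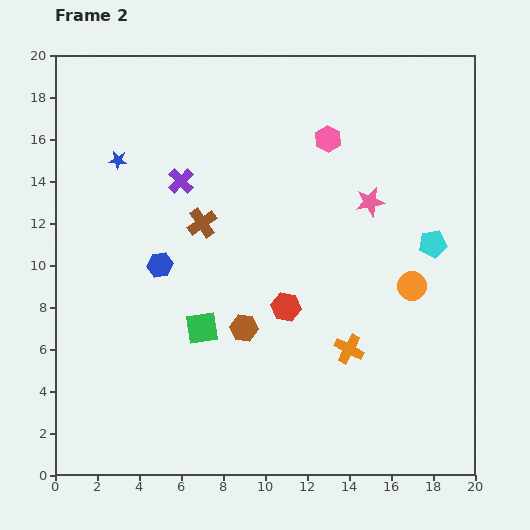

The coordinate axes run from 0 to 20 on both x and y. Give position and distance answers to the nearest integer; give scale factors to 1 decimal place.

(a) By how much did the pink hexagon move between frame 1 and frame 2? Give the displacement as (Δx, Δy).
(-1, -2)

The pink hexagon was at (14, 18) in frame 1 and (13, 16) in frame 2.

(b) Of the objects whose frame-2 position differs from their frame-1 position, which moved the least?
the pink hexagon

(moved 2)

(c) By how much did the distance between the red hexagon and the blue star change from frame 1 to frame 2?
-4

Distance in frame 1: 15. Distance in frame 2: 11.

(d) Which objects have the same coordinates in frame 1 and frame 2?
the brown cross, the green square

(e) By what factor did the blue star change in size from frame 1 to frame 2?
0.7×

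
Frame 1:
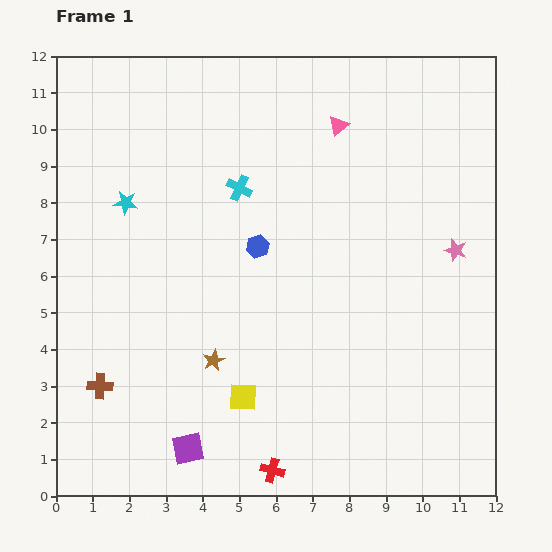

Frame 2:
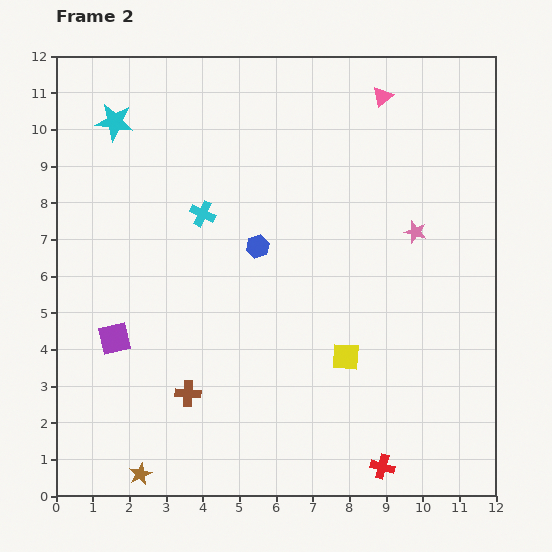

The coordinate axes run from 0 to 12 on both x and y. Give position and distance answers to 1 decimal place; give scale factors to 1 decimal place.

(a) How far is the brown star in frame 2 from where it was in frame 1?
3.7

The brown star moved from (4.3, 3.7) to (2.3, 0.6), a distance of √(2.0² + 3.1²) ≈ 3.7.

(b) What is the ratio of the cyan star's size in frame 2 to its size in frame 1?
1.6×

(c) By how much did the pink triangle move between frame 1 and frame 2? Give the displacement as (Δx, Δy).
(1.2, 0.8)

The pink triangle was at (7.7, 10.1) in frame 1 and (8.9, 10.9) in frame 2.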